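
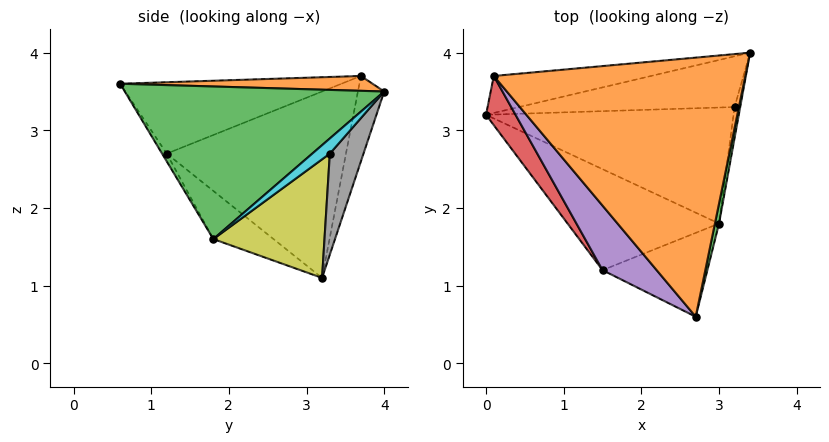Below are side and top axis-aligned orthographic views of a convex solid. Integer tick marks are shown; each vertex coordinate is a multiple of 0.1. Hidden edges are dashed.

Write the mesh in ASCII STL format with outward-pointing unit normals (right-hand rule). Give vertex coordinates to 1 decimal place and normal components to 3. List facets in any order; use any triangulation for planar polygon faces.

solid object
 facet normal -0.100 0.978 -0.184
  outer loop
   vertex 0.1 3.7 3.7
   vertex 3.4 4.0 3.5
   vertex 0.0 3.2 1.1
  endloop
 endfacet
 facet normal 0.059 0.017 0.998
  outer loop
   vertex 0.1 3.7 3.7
   vertex 2.7 0.6 3.6
   vertex 3.4 4.0 3.5
  endloop
 endfacet
 facet normal 0.979 -0.201 0.026
  outer loop
   vertex 3.0 1.8 1.6
   vertex 3.4 4.0 3.5
   vertex 2.7 0.6 3.6
  endloop
 endfacet
 facet normal -0.841 -0.524 0.133
  outer loop
   vertex 1.5 1.2 2.7
   vertex 0.1 3.7 3.7
   vertex 0.0 3.2 1.1
  endloop
 endfacet
 facet normal -0.657 -0.567 0.498
  outer loop
   vertex 1.5 1.2 2.7
   vertex 2.7 0.6 3.6
   vertex 0.1 3.7 3.7
  endloop
 endfacet
 facet normal -0.215 -0.703 -0.677
  outer loop
   vertex 1.5 1.2 2.7
   vertex 0.0 3.2 1.1
   vertex 3.0 1.8 1.6
  endloop
 endfacet
 facet normal -0.038 -0.854 -0.518
  outer loop
   vertex 1.5 1.2 2.7
   vertex 3.0 1.8 1.6
   vertex 2.7 0.6 3.6
  endloop
 endfacet
 facet normal 0.313 0.675 -0.669
  outer loop
   vertex 3.2 3.3 2.7
   vertex 0.0 3.2 1.1
   vertex 3.4 4.0 3.5
  endloop
 endfacet
 facet normal 0.370 0.517 -0.772
  outer loop
   vertex 3.2 3.3 2.7
   vertex 3.0 1.8 1.6
   vertex 0.0 3.2 1.1
  endloop
 endfacet
 facet normal 0.929 0.130 -0.346
  outer loop
   vertex 3.2 3.3 2.7
   vertex 3.4 4.0 3.5
   vertex 3.0 1.8 1.6
  endloop
 endfacet
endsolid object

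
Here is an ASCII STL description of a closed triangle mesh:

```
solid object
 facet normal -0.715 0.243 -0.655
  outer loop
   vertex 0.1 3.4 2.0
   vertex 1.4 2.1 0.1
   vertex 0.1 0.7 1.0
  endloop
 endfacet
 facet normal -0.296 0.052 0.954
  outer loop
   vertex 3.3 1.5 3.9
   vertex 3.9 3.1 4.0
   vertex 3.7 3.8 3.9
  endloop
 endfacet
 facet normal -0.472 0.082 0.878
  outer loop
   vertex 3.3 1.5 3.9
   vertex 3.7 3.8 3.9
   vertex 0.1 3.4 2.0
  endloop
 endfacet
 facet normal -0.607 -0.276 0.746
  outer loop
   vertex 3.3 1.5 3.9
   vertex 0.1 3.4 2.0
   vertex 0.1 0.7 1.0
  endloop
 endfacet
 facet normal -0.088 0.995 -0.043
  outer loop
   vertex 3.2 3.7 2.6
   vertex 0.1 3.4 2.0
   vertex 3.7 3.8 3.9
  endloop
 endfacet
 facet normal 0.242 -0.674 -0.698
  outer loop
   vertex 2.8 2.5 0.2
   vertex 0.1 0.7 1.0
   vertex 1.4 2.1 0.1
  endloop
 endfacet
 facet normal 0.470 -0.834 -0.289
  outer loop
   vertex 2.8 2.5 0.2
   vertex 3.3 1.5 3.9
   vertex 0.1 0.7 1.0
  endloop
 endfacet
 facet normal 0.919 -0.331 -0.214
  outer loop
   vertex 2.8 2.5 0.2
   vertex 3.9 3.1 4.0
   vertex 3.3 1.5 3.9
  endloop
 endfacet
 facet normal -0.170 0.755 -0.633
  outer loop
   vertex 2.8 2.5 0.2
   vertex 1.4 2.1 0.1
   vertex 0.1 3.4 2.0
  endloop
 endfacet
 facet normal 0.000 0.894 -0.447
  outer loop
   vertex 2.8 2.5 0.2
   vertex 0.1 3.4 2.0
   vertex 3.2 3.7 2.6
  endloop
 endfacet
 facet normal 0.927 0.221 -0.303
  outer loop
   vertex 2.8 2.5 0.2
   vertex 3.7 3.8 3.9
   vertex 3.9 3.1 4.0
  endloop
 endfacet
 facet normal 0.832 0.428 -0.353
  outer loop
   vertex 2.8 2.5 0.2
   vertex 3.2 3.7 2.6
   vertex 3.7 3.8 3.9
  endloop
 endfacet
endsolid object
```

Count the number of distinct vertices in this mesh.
8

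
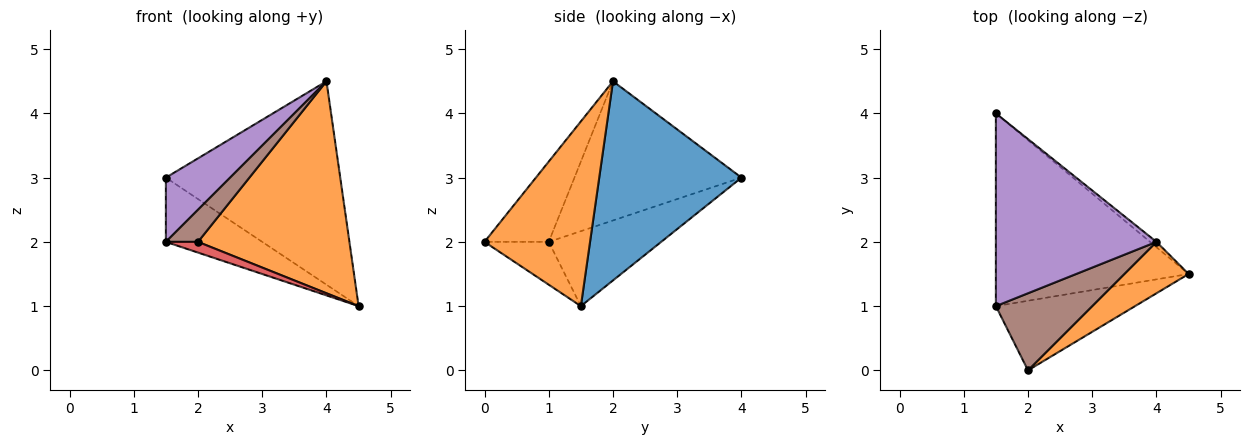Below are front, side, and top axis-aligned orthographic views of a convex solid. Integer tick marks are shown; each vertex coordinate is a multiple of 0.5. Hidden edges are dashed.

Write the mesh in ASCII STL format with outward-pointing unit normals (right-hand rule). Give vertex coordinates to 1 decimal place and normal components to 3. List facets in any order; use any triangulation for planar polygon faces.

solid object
 facet normal 0.632 0.775 -0.020
  outer loop
   vertex 4.0 2.0 4.5
   vertex 4.5 1.5 1.0
   vertex 1.5 4.0 3.0
  endloop
 endfacet
 facet normal 0.561 -0.805 0.195
  outer loop
   vertex 4.0 2.0 4.5
   vertex 2.0 0.0 2.0
   vertex 4.5 1.5 1.0
  endloop
 endfacet
 facet normal -0.346 0.297 -0.890
  outer loop
   vertex 1.5 1.0 2.0
   vertex 1.5 4.0 3.0
   vertex 4.5 1.5 1.0
  endloop
 endfacet
 facet normal -0.291 -0.145 -0.946
  outer loop
   vertex 1.5 1.0 2.0
   vertex 4.5 1.5 1.0
   vertex 2.0 0.0 2.0
  endloop
 endfacet
 facet normal -0.635 -0.244 0.733
  outer loop
   vertex 1.5 1.0 2.0
   vertex 4.0 2.0 4.5
   vertex 1.5 4.0 3.0
  endloop
 endfacet
 facet normal -0.610 -0.305 0.732
  outer loop
   vertex 1.5 1.0 2.0
   vertex 2.0 0.0 2.0
   vertex 4.0 2.0 4.5
  endloop
 endfacet
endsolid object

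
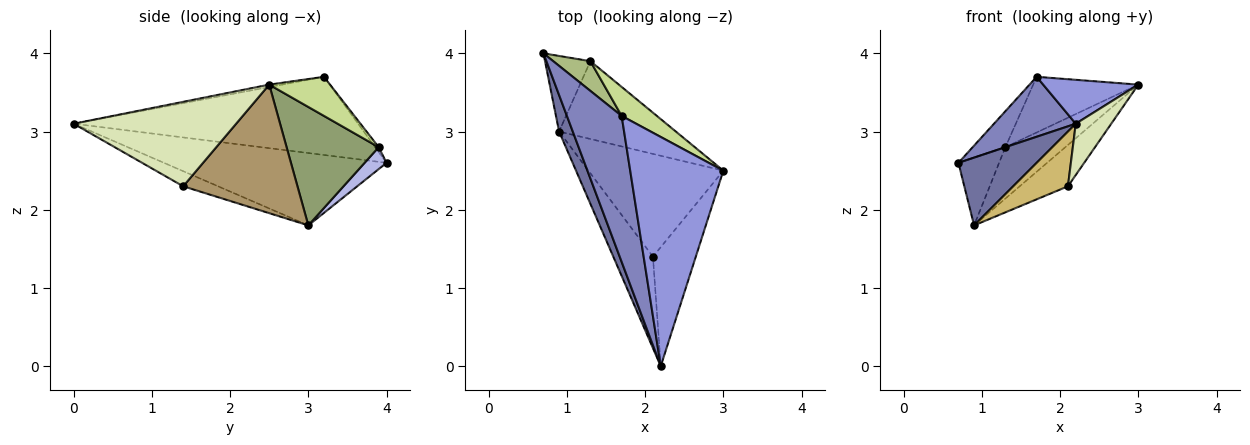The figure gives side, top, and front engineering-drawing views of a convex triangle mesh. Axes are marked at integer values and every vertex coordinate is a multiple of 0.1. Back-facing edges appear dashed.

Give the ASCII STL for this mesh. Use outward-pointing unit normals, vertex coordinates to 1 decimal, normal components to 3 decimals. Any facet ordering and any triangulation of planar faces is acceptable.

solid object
 facet normal -0.929 -0.326 0.176
  outer loop
   vertex 0.9 3.0 1.8
   vertex 2.2 0.0 3.1
   vertex 0.7 4.0 2.6
  endloop
 endfacet
 facet normal -0.797 -0.229 0.558
  outer loop
   vertex 1.7 3.2 3.7
   vertex 0.7 4.0 2.6
   vertex 2.2 0.0 3.1
  endloop
 endfacet
 facet normal -0.026 -0.188 0.982
  outer loop
   vertex 1.7 3.2 3.7
   vertex 2.2 0.0 3.1
   vertex 3.0 2.5 3.6
  endloop
 endfacet
 facet normal 0.338 0.628 -0.701
  outer loop
   vertex 1.3 3.9 2.8
   vertex 0.9 3.0 1.8
   vertex 0.7 4.0 2.6
  endloop
 endfacet
 facet normal 0.646 0.421 -0.637
  outer loop
   vertex 1.3 3.9 2.8
   vertex 3.0 2.5 3.6
   vertex 0.9 3.0 1.8
  endloop
 endfacet
 facet normal -0.084 0.768 0.635
  outer loop
   vertex 1.3 3.9 2.8
   vertex 0.7 4.0 2.6
   vertex 1.7 3.2 3.7
  endloop
 endfacet
 facet normal 0.457 0.789 0.411
  outer loop
   vertex 1.3 3.9 2.8
   vertex 1.7 3.2 3.7
   vertex 3.0 2.5 3.6
  endloop
 endfacet
 facet normal 0.875 -0.191 -0.444
  outer loop
   vertex 2.1 1.4 2.3
   vertex 3.0 2.5 3.6
   vertex 2.2 0.0 3.1
  endloop
 endfacet
 facet normal 0.662 0.280 -0.695
  outer loop
   vertex 2.1 1.4 2.3
   vertex 0.9 3.0 1.8
   vertex 3.0 2.5 3.6
  endloop
 endfacet
 facet normal -0.311 -0.488 -0.815
  outer loop
   vertex 2.1 1.4 2.3
   vertex 2.2 0.0 3.1
   vertex 0.9 3.0 1.8
  endloop
 endfacet
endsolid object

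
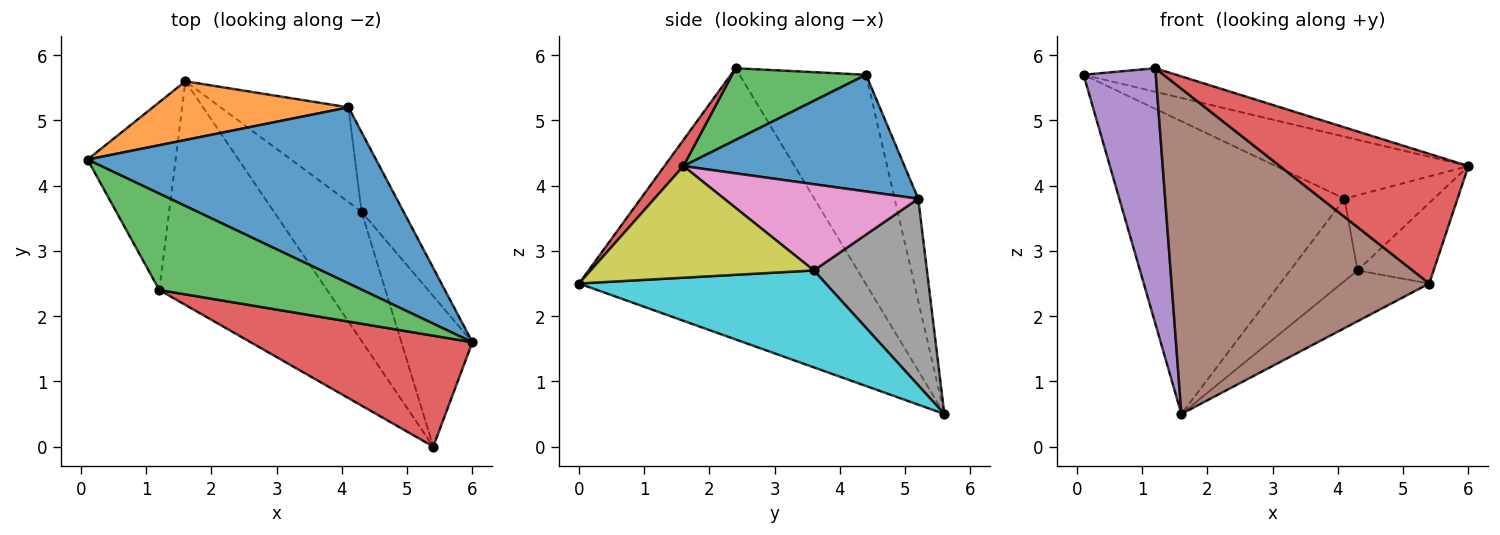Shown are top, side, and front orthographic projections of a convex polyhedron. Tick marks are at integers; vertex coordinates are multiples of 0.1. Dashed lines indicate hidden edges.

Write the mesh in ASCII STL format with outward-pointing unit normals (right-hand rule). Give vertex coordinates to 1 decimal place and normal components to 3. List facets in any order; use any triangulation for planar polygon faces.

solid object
 facet normal 0.356 0.311 0.881
  outer loop
   vertex 4.1 5.2 3.8
   vertex 0.1 4.4 5.7
   vertex 6.0 1.6 4.3
  endloop
 endfacet
 facet normal -0.102 0.975 0.196
  outer loop
   vertex 4.1 5.2 3.8
   vertex 1.6 5.6 0.5
   vertex 0.1 4.4 5.7
  endloop
 endfacet
 facet normal 0.325 0.224 0.919
  outer loop
   vertex 1.2 2.4 5.8
   vertex 6.0 1.6 4.3
   vertex 0.1 4.4 5.7
  endloop
 endfacet
 facet normal 0.076 -0.758 0.648
  outer loop
   vertex 1.2 2.4 5.8
   vertex 5.4 0.0 2.5
   vertex 6.0 1.6 4.3
  endloop
 endfacet
 facet normal -0.816 -0.466 -0.343
  outer loop
   vertex 1.2 2.4 5.8
   vertex 0.1 4.4 5.7
   vertex 1.6 5.6 0.5
  endloop
 endfacet
 facet normal -0.675 -0.608 -0.418
  outer loop
   vertex 1.2 2.4 5.8
   vertex 1.6 5.6 0.5
   vertex 5.4 0.0 2.5
  endloop
 endfacet
 facet normal 0.831 0.382 -0.405
  outer loop
   vertex 4.3 3.6 2.7
   vertex 4.1 5.2 3.8
   vertex 6.0 1.6 4.3
  endloop
 endfacet
 facet normal 0.740 0.441 -0.507
  outer loop
   vertex 4.3 3.6 2.7
   vertex 1.6 5.6 0.5
   vertex 4.1 5.2 3.8
  endloop
 endfacet
 facet normal 0.811 0.276 -0.516
  outer loop
   vertex 4.3 3.6 2.7
   vertex 6.0 1.6 4.3
   vertex 5.4 0.0 2.5
  endloop
 endfacet
 facet normal 0.717 0.255 -0.648
  outer loop
   vertex 4.3 3.6 2.7
   vertex 5.4 0.0 2.5
   vertex 1.6 5.6 0.5
  endloop
 endfacet
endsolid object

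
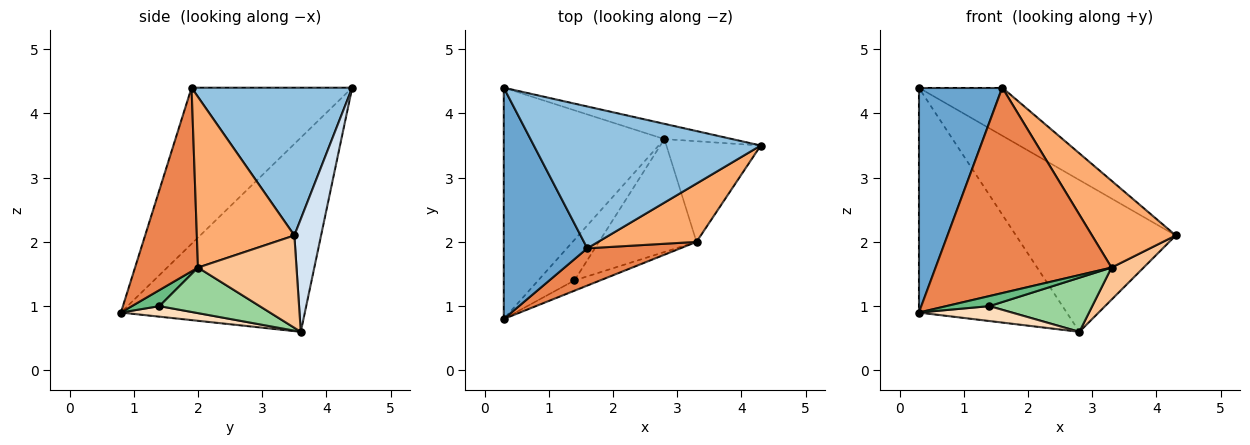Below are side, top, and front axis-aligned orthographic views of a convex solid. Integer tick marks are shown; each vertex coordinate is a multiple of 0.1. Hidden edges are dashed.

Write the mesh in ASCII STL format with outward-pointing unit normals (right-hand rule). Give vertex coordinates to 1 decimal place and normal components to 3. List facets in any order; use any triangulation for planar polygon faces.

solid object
 facet normal -0.802 -0.417 0.429
  outer loop
   vertex 1.6 1.9 4.4
   vertex 0.3 4.4 4.4
   vertex 0.3 0.8 0.9
  endloop
 endfacet
 facet normal 0.525 0.273 0.806
  outer loop
   vertex 1.6 1.9 4.4
   vertex 4.3 3.5 2.1
   vertex 0.3 4.4 4.4
  endloop
 endfacet
 facet normal -0.655 0.527 -0.542
  outer loop
   vertex 2.8 3.6 0.6
   vertex 0.3 0.8 0.9
   vertex 0.3 4.4 4.4
  endloop
 endfacet
 facet normal 0.164 0.981 -0.099
  outer loop
   vertex 2.8 3.6 0.6
   vertex 0.3 4.4 4.4
   vertex 4.3 3.5 2.1
  endloop
 endfacet
 facet normal 0.332 -0.928 0.168
  outer loop
   vertex 3.3 2.0 1.6
   vertex 1.6 1.9 4.4
   vertex 0.3 0.8 0.9
  endloop
 endfacet
 facet normal 0.695 -0.597 0.401
  outer loop
   vertex 3.3 2.0 1.6
   vertex 4.3 3.5 2.1
   vertex 1.6 1.9 4.4
  endloop
 endfacet
 facet normal 0.682 -0.222 -0.697
  outer loop
   vertex 3.3 2.0 1.6
   vertex 2.8 3.6 0.6
   vertex 4.3 3.5 2.1
  endloop
 endfacet
 facet normal 0.264 -0.332 -0.906
  outer loop
   vertex 1.4 1.4 1.0
   vertex 0.3 0.8 0.9
   vertex 2.8 3.6 0.6
  endloop
 endfacet
 facet normal 0.408 -0.639 -0.652
  outer loop
   vertex 1.4 1.4 1.0
   vertex 3.3 2.0 1.6
   vertex 0.3 0.8 0.9
  endloop
 endfacet
 facet normal 0.388 -0.398 -0.831
  outer loop
   vertex 1.4 1.4 1.0
   vertex 2.8 3.6 0.6
   vertex 3.3 2.0 1.6
  endloop
 endfacet
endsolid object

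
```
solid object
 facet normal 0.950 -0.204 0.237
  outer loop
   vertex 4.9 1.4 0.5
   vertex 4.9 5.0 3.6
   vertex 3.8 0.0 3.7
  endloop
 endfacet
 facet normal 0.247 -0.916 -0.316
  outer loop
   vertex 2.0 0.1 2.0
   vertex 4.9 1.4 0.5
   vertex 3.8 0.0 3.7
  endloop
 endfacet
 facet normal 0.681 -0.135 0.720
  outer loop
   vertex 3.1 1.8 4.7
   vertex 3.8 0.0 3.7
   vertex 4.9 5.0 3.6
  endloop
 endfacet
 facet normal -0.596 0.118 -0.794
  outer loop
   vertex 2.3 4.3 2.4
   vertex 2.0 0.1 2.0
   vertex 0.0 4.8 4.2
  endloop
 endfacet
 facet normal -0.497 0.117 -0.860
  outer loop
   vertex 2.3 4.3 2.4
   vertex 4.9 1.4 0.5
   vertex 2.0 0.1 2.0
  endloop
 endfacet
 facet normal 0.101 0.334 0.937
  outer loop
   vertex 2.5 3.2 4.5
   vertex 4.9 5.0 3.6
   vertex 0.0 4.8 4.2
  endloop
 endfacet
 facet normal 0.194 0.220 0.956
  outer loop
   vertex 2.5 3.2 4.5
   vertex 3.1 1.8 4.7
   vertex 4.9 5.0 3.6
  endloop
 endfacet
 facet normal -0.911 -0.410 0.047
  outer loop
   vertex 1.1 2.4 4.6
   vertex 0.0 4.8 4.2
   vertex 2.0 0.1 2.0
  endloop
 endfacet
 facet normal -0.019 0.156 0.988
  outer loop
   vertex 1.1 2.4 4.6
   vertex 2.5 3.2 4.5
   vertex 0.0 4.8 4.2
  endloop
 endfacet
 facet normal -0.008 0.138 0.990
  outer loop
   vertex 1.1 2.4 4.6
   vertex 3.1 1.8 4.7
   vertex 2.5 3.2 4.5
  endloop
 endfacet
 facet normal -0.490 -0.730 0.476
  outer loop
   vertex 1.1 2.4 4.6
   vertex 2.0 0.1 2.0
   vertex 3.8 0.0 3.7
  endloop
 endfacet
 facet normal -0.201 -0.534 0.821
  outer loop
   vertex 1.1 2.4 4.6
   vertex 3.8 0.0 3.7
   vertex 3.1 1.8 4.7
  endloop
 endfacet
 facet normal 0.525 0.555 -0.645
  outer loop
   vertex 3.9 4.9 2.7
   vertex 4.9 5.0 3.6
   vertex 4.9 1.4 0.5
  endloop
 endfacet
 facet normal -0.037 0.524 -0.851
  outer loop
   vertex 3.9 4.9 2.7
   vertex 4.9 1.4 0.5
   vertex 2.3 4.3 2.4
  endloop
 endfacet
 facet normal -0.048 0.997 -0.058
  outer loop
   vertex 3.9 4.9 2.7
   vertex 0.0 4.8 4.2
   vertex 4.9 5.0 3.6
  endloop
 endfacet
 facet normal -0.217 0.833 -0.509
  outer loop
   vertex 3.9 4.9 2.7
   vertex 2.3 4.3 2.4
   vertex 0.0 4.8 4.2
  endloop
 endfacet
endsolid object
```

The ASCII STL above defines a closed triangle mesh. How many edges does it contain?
24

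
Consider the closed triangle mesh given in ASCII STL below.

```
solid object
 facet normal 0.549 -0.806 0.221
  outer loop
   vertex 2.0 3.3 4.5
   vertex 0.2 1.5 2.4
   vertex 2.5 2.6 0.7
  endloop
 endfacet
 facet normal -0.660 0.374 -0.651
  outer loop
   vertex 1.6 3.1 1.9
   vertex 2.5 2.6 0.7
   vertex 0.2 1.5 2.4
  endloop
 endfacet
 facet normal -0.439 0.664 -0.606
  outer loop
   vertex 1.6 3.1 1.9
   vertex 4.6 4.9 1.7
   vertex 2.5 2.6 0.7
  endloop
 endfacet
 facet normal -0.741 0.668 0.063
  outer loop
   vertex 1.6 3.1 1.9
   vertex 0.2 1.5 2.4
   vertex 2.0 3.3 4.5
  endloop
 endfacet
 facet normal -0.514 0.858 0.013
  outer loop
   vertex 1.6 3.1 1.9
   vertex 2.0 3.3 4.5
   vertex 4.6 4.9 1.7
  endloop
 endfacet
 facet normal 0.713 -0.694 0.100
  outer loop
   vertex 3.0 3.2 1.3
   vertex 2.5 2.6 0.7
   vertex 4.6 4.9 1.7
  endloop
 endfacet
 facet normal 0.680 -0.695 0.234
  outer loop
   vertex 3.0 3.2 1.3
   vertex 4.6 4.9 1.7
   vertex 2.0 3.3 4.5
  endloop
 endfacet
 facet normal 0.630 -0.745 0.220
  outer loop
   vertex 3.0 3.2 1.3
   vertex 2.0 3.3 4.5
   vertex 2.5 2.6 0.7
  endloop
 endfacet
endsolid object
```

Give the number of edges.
12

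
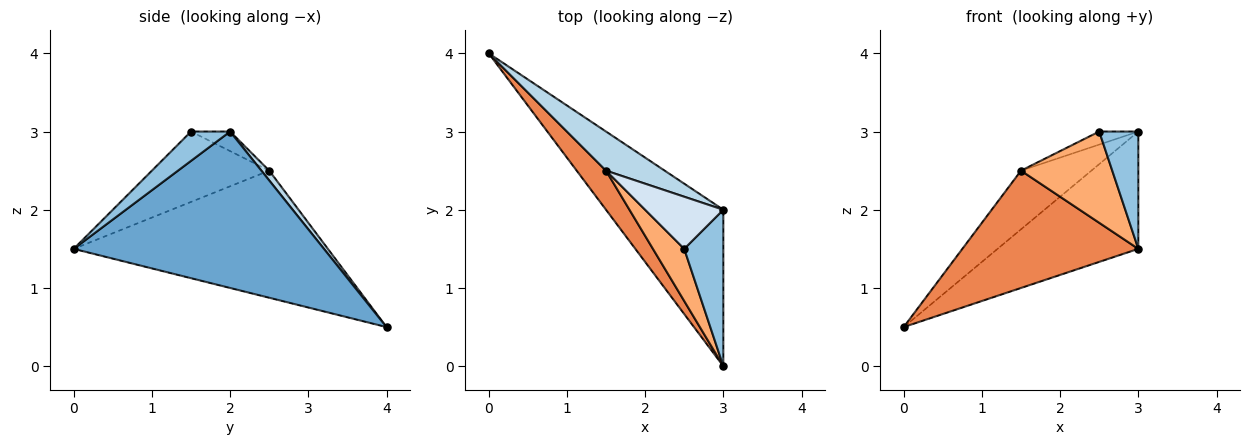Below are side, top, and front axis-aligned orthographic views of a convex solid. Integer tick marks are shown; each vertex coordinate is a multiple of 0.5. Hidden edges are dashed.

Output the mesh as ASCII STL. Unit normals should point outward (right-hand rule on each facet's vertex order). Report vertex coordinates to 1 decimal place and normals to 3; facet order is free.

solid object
 facet normal 0.730 0.410 -0.547
  outer loop
   vertex 3.0 0.0 1.5
   vertex 0.0 4.0 0.5
   vertex 3.0 2.0 3.0
  endloop
 endfacet
 facet normal 0.514 -0.514 0.686
  outer loop
   vertex 2.5 1.5 3.0
   vertex 3.0 0.0 1.5
   vertex 3.0 2.0 3.0
  endloop
 endfacet
 facet normal 0.092 0.829 0.552
  outer loop
   vertex 1.5 2.5 2.5
   vertex 3.0 2.0 3.0
   vertex 0.0 4.0 0.5
  endloop
 endfacet
 facet normal -0.236 0.236 0.943
  outer loop
   vertex 1.5 2.5 2.5
   vertex 2.5 1.5 3.0
   vertex 3.0 2.0 3.0
  endloop
 endfacet
 facet normal -0.808 -0.559 0.186
  outer loop
   vertex 1.5 2.5 2.5
   vertex 0.0 4.0 0.5
   vertex 3.0 0.0 1.5
  endloop
 endfacet
 facet normal -0.745 -0.579 0.331
  outer loop
   vertex 1.5 2.5 2.5
   vertex 3.0 0.0 1.5
   vertex 2.5 1.5 3.0
  endloop
 endfacet
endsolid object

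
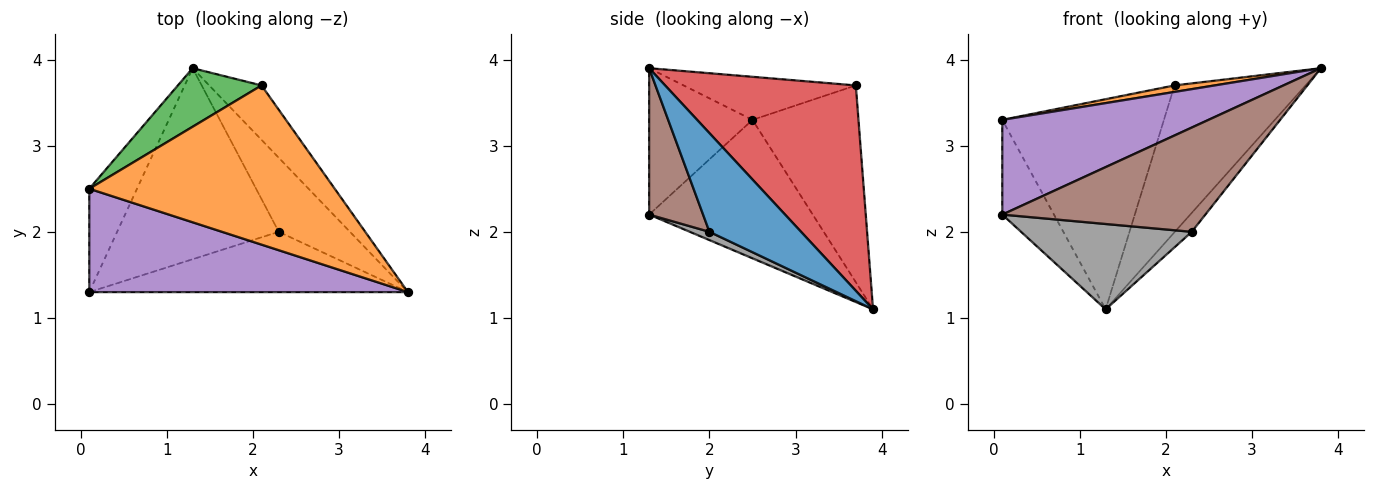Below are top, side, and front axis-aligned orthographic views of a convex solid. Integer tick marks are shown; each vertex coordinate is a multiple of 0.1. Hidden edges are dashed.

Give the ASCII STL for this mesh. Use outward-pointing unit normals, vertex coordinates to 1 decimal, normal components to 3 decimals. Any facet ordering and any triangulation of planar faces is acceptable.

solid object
 facet normal 0.802 0.148 -0.579
  outer loop
   vertex 2.3 2.0 2.0
   vertex 1.3 3.9 1.1
   vertex 3.8 1.3 3.9
  endloop
 endfacet
 facet normal -0.173 -0.040 0.984
  outer loop
   vertex 2.1 3.7 3.7
   vertex 0.1 2.5 3.3
   vertex 3.8 1.3 3.9
  endloop
 endfacet
 facet normal -0.534 0.814 0.227
  outer loop
   vertex 2.1 3.7 3.7
   vertex 1.3 3.9 1.1
   vertex 0.1 2.5 3.3
  endloop
 endfacet
 facet normal 0.807 0.554 -0.206
  outer loop
   vertex 2.1 3.7 3.7
   vertex 3.8 1.3 3.9
   vertex 1.3 3.9 1.1
  endloop
 endfacet
 facet normal -0.321 -0.640 0.698
  outer loop
   vertex 0.1 1.3 2.2
   vertex 3.8 1.3 3.9
   vertex 0.1 2.5 3.3
  endloop
 endfacet
 facet normal 0.224 -0.844 -0.488
  outer loop
   vertex 0.1 1.3 2.2
   vertex 2.3 2.0 2.0
   vertex 3.8 1.3 3.9
  endloop
 endfacet
 facet normal -0.906 0.286 -0.312
  outer loop
   vertex 0.1 1.3 2.2
   vertex 0.1 2.5 3.3
   vertex 1.3 3.9 1.1
  endloop
 endfacet
 facet normal 0.047 -0.407 -0.912
  outer loop
   vertex 0.1 1.3 2.2
   vertex 1.3 3.9 1.1
   vertex 2.3 2.0 2.0
  endloop
 endfacet
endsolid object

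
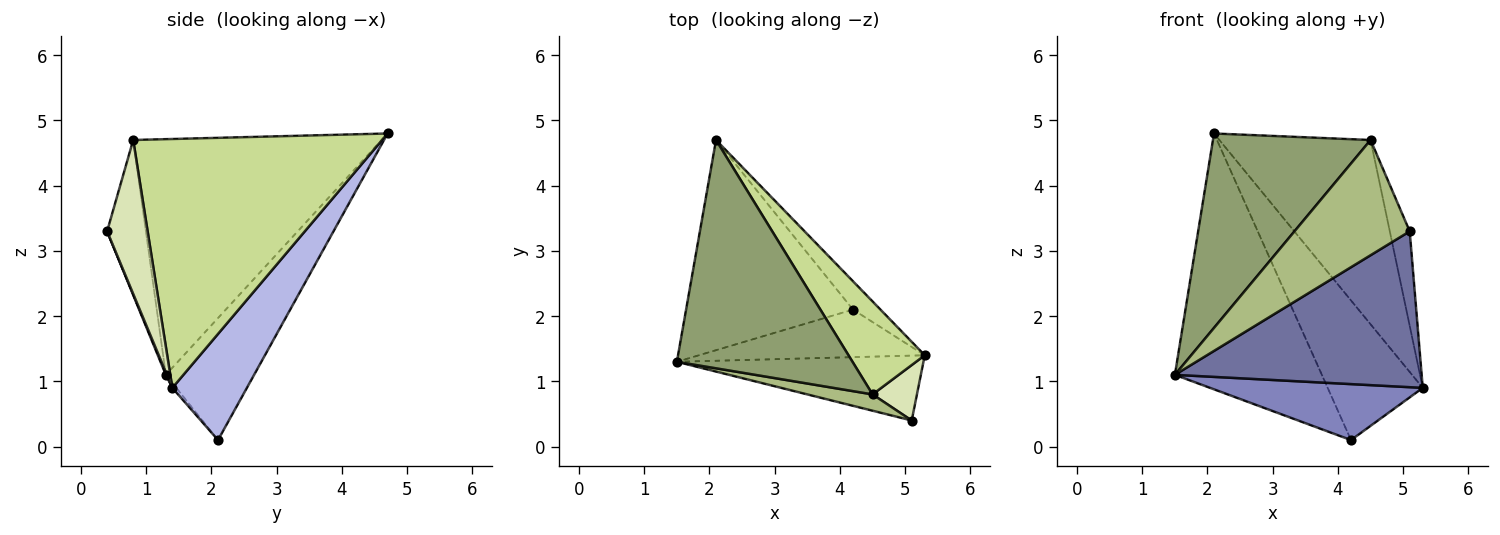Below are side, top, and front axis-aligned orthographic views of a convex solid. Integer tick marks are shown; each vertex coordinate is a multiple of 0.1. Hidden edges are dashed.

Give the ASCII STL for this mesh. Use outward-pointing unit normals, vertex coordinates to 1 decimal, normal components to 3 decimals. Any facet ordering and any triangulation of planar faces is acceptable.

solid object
 facet normal 0.004 -0.923 -0.384
  outer loop
   vertex 5.1 0.4 3.3
   vertex 1.5 1.3 1.1
   vertex 5.3 1.4 0.9
  endloop
 endfacet
 facet normal -0.014 -0.762 -0.647
  outer loop
   vertex 4.2 2.1 0.1
   vertex 5.3 1.4 0.9
   vertex 1.5 1.3 1.1
  endloop
 endfacet
 facet normal -0.421 0.701 -0.576
  outer loop
   vertex 4.2 2.1 0.1
   vertex 1.5 1.3 1.1
   vertex 2.1 4.7 4.8
  endloop
 endfacet
 facet normal 0.609 0.777 -0.158
  outer loop
   vertex 4.2 2.1 0.1
   vertex 2.1 4.7 4.8
   vertex 5.3 1.4 0.9
  endloop
 endfacet
 facet normal -0.715 -0.453 0.533
  outer loop
   vertex 4.5 0.8 4.7
   vertex 2.1 4.7 4.8
   vertex 1.5 1.3 1.1
  endloop
 endfacet
 facet normal -0.316 -0.939 0.133
  outer loop
   vertex 4.5 0.8 4.7
   vertex 1.5 1.3 1.1
   vertex 5.1 0.4 3.3
  endloop
 endfacet
 facet normal 0.827 0.502 0.253
  outer loop
   vertex 4.5 0.8 4.7
   vertex 5.3 1.4 0.9
   vertex 2.1 4.7 4.8
  endloop
 endfacet
 facet normal 0.869 0.427 0.250
  outer loop
   vertex 4.5 0.8 4.7
   vertex 5.1 0.4 3.3
   vertex 5.3 1.4 0.9
  endloop
 endfacet
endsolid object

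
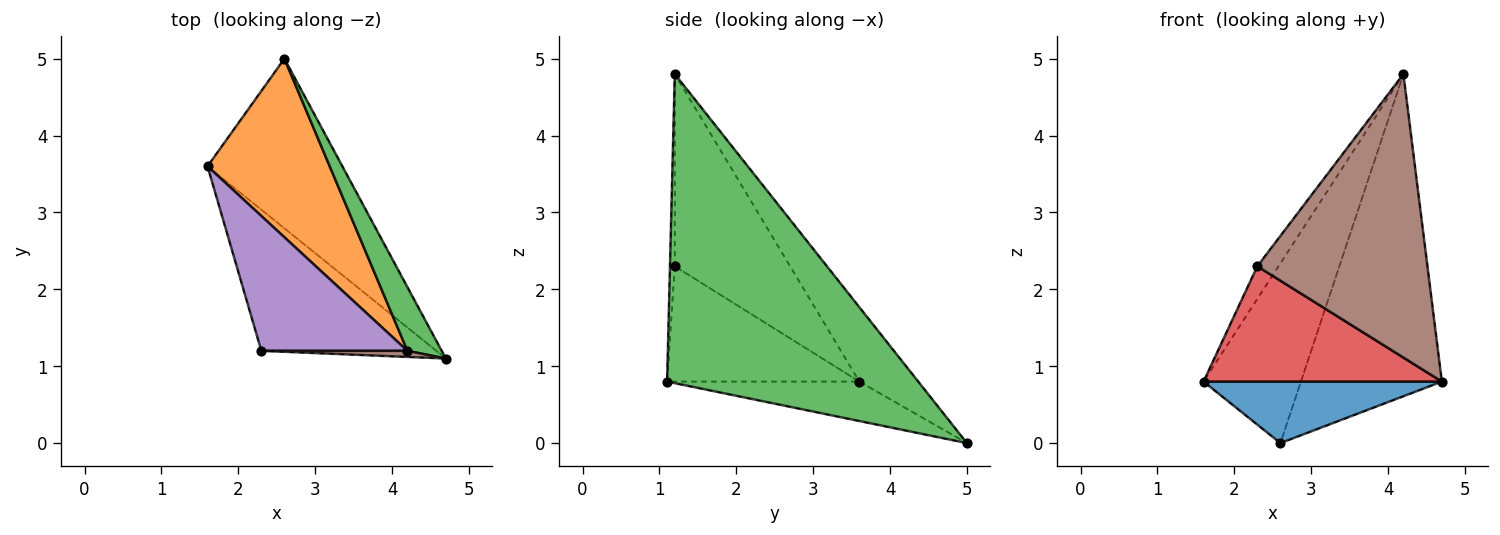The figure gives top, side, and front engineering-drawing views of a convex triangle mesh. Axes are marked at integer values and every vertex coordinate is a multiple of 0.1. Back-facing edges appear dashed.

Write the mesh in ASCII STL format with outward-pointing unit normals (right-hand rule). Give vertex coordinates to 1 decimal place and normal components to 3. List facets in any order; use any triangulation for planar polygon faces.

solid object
 facet normal -0.265 -0.329 -0.906
  outer loop
   vertex 2.6 5.0 0.0
   vertex 4.7 1.1 0.8
   vertex 1.6 3.6 0.8
  endloop
 endfacet
 facet normal -0.395 0.652 0.648
  outer loop
   vertex 4.2 1.2 4.8
   vertex 2.6 5.0 0.0
   vertex 1.6 3.6 0.8
  endloop
 endfacet
 facet normal 0.868 0.487 0.096
  outer loop
   vertex 4.2 1.2 4.8
   vertex 4.7 1.1 0.8
   vertex 2.6 5.0 0.0
  endloop
 endfacet
 facet normal -0.455 -0.564 -0.690
  outer loop
   vertex 2.3 1.2 2.3
   vertex 1.6 3.6 0.8
   vertex 4.7 1.1 0.8
  endloop
 endfacet
 facet normal -0.788 0.144 0.599
  outer loop
   vertex 2.3 1.2 2.3
   vertex 4.2 1.2 4.8
   vertex 1.6 3.6 0.8
  endloop
 endfacet
 facet normal -0.028 -0.999 0.021
  outer loop
   vertex 2.3 1.2 2.3
   vertex 4.7 1.1 0.8
   vertex 4.2 1.2 4.8
  endloop
 endfacet
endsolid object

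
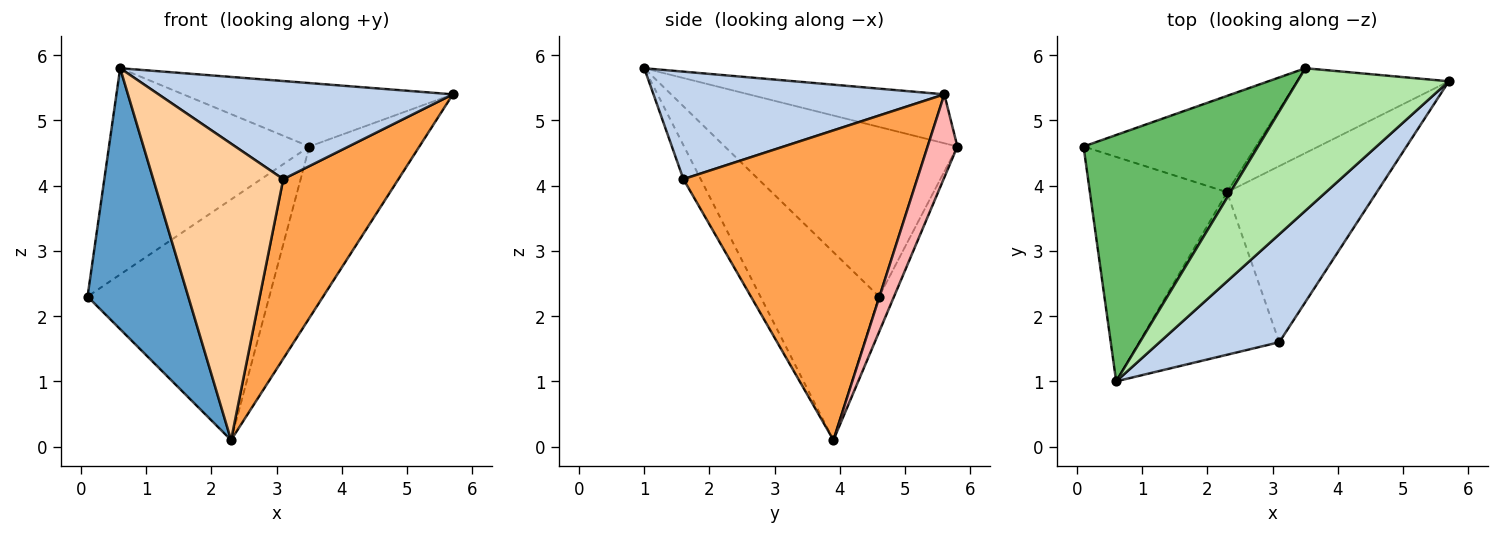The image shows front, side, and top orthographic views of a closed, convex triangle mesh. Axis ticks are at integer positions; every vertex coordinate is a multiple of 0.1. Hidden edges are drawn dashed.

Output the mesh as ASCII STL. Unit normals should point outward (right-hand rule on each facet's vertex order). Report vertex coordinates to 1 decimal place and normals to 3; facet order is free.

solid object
 facet normal -0.666 -0.565 -0.486
  outer loop
   vertex 2.3 3.9 0.1
   vertex 0.6 1.0 5.8
   vertex 0.1 4.6 2.3
  endloop
 endfacet
 facet normal 0.554 -0.560 0.616
  outer loop
   vertex 3.1 1.6 4.1
   vertex 5.7 5.6 5.4
   vertex 0.6 1.0 5.8
  endloop
 endfacet
 facet normal 0.823 -0.406 -0.398
  outer loop
   vertex 3.1 1.6 4.1
   vertex 2.3 3.9 0.1
   vertex 5.7 5.6 5.4
  endloop
 endfacet
 facet normal -0.116 -0.871 -0.478
  outer loop
   vertex 3.1 1.6 4.1
   vertex 0.6 1.0 5.8
   vertex 2.3 3.9 0.1
  endloop
 endfacet
 facet normal -0.598 0.515 0.615
  outer loop
   vertex 3.5 5.8 4.6
   vertex 0.1 4.6 2.3
   vertex 0.6 1.0 5.8
  endloop
 endfacet
 facet normal -0.283 0.390 0.876
  outer loop
   vertex 3.5 5.8 4.6
   vertex 0.6 1.0 5.8
   vertex 5.7 5.6 5.4
  endloop
 endfacet
 facet normal -0.076 0.926 -0.371
  outer loop
   vertex 3.5 5.8 4.6
   vertex 2.3 3.9 0.1
   vertex 0.1 4.6 2.3
  endloop
 endfacet
 facet normal 0.236 0.871 -0.431
  outer loop
   vertex 3.5 5.8 4.6
   vertex 5.7 5.6 5.4
   vertex 2.3 3.9 0.1
  endloop
 endfacet
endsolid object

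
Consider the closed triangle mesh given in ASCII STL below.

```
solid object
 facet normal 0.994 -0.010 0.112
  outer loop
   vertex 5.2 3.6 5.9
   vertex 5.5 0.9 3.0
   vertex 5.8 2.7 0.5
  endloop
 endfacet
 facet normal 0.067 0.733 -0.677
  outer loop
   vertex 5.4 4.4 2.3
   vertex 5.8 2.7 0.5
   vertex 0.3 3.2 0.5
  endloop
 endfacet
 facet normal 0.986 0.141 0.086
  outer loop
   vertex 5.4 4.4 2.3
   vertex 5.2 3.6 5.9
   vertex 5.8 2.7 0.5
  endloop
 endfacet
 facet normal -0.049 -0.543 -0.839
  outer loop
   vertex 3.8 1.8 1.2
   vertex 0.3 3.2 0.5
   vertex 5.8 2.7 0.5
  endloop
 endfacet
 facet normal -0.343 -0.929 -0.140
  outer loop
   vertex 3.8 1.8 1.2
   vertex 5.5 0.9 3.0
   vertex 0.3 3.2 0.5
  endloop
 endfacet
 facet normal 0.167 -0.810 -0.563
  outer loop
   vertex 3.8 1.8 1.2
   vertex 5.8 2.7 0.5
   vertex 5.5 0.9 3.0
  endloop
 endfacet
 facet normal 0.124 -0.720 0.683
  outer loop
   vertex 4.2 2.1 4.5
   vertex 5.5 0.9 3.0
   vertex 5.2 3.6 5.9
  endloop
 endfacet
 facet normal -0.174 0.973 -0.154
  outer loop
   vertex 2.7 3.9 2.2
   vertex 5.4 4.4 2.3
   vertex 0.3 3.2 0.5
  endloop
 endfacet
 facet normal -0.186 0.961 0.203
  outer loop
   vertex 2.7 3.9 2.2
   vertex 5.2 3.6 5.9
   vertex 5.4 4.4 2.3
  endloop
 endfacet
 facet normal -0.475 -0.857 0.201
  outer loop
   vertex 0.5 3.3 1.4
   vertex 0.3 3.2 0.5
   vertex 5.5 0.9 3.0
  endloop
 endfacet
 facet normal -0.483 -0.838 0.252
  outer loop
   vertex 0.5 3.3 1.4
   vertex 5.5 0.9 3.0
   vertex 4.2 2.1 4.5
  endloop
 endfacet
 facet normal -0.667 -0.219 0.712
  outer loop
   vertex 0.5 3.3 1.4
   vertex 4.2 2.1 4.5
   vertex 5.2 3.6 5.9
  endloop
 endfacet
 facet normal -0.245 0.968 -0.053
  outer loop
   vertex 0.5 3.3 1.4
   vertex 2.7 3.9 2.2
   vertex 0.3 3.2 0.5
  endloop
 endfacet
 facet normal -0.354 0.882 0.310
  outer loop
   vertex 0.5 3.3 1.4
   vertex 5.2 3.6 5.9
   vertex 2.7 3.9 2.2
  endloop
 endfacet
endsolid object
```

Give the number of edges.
21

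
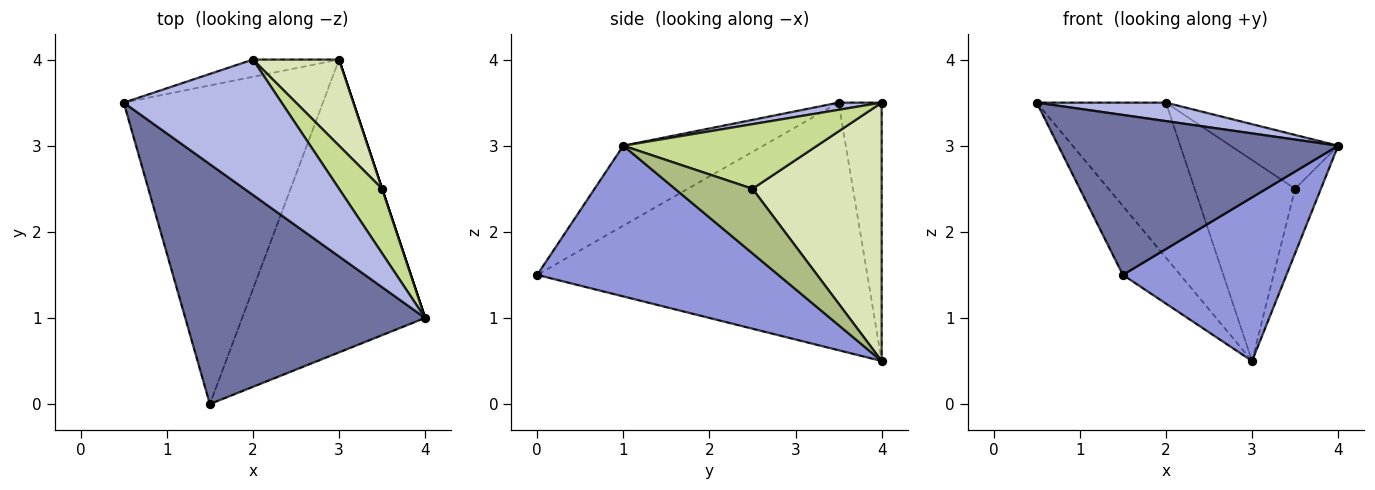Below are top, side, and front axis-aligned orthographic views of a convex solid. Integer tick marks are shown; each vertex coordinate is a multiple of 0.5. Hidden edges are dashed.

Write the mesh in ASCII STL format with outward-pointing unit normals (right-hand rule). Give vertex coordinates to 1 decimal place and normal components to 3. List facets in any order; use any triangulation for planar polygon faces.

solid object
 facet normal -0.267 -0.535 0.802
  outer loop
   vertex 1.5 0.0 1.5
   vertex 4.0 1.0 3.0
   vertex 0.5 3.5 3.5
  endloop
 endfacet
 facet normal -0.772 0.134 -0.621
  outer loop
   vertex 3.0 4.0 0.5
   vertex 1.5 0.0 1.5
   vertex 0.5 3.5 3.5
  endloop
 endfacet
 facet normal 0.584 -0.396 -0.709
  outer loop
   vertex 3.0 4.0 0.5
   vertex 4.0 1.0 3.0
   vertex 1.5 0.0 1.5
  endloop
 endfacet
 facet normal 0.045 -0.135 0.990
  outer loop
   vertex 2.0 4.0 3.5
   vertex 0.5 3.5 3.5
   vertex 4.0 1.0 3.0
  endloop
 endfacet
 facet normal -0.314 0.943 -0.105
  outer loop
   vertex 2.0 4.0 3.5
   vertex 3.0 4.0 0.5
   vertex 0.5 3.5 3.5
  endloop
 endfacet
 facet normal 0.949 0.316 0.000
  outer loop
   vertex 3.5 2.5 2.5
   vertex 4.0 1.0 3.0
   vertex 3.0 4.0 0.5
  endloop
 endfacet
 facet normal 0.755 0.420 0.504
  outer loop
   vertex 3.5 2.5 2.5
   vertex 2.0 4.0 3.5
   vertex 4.0 1.0 3.0
  endloop
 endfacet
 facet normal 0.763 0.594 0.254
  outer loop
   vertex 3.5 2.5 2.5
   vertex 3.0 4.0 0.5
   vertex 2.0 4.0 3.5
  endloop
 endfacet
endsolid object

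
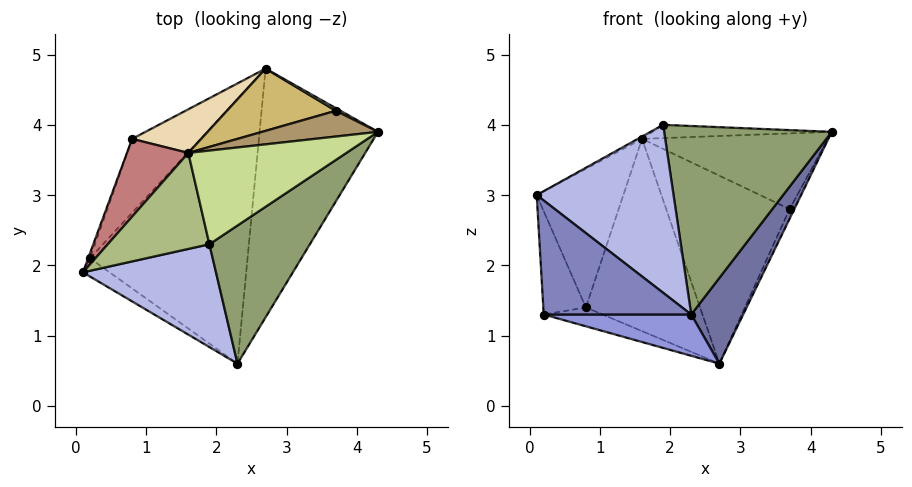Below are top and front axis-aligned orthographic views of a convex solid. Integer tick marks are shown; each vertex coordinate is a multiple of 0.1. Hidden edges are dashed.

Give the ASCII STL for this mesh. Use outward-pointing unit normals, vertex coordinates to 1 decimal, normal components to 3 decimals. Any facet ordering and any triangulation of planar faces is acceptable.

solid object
 facet normal 0.870 -0.161 -0.466
  outer loop
   vertex 2.7 4.8 0.6
   vertex 4.3 3.9 3.9
   vertex 2.3 0.6 1.3
  endloop
 endfacet
 facet normal -0.576 -0.807 -0.129
  outer loop
   vertex 0.2 2.1 1.3
   vertex 2.3 0.6 1.3
   vertex 0.1 1.9 3.0
  endloop
 endfacet
 facet normal -0.109 -0.153 -0.982
  outer loop
   vertex 0.2 2.1 1.3
   vertex 2.7 4.8 0.6
   vertex 2.3 0.6 1.3
  endloop
 endfacet
 facet normal -0.100 -0.849 0.519
  outer loop
   vertex 1.9 2.3 4.0
   vertex 0.1 1.9 3.0
   vertex 2.3 0.6 1.3
  endloop
 endfacet
 facet normal 0.490 -0.703 0.515
  outer loop
   vertex 1.9 2.3 4.0
   vertex 2.3 0.6 1.3
   vertex 4.3 3.9 3.9
  endloop
 endfacet
 facet normal -0.489 0.021 0.872
  outer loop
   vertex 1.6 3.6 3.8
   vertex 0.1 1.9 3.0
   vertex 1.9 2.3 4.0
  endloop
 endfacet
 facet normal -0.052 0.140 0.989
  outer loop
   vertex 1.6 3.6 3.8
   vertex 1.9 2.3 4.0
   vertex 4.3 3.9 3.9
  endloop
 endfacet
 facet normal 0.000 0.965 0.263
  outer loop
   vertex 3.7 4.2 2.8
   vertex 4.3 3.9 3.9
   vertex 2.7 4.8 0.6
  endloop
 endfacet
 facet normal -0.116 0.940 0.320
  outer loop
   vertex 3.7 4.2 2.8
   vertex 1.6 3.6 3.8
   vertex 4.3 3.9 3.9
  endloop
 endfacet
 facet normal -0.121 0.942 0.312
  outer loop
   vertex 3.7 4.2 2.8
   vertex 2.7 4.8 0.6
   vertex 1.6 3.6 3.8
  endloop
 endfacet
 facet normal -0.474 0.217 -0.853
  outer loop
   vertex 0.8 3.8 1.4
   vertex 2.7 4.8 0.6
   vertex 0.2 2.1 1.3
  endloop
 endfacet
 facet normal -0.387 0.899 0.204
  outer loop
   vertex 0.8 3.8 1.4
   vertex 1.6 3.6 3.8
   vertex 2.7 4.8 0.6
  endloop
 endfacet
 facet normal -0.943 0.334 -0.016
  outer loop
   vertex 0.8 3.8 1.4
   vertex 0.2 2.1 1.3
   vertex 0.1 1.9 3.0
  endloop
 endfacet
 facet normal -0.781 0.545 0.306
  outer loop
   vertex 0.8 3.8 1.4
   vertex 0.1 1.9 3.0
   vertex 1.6 3.6 3.8
  endloop
 endfacet
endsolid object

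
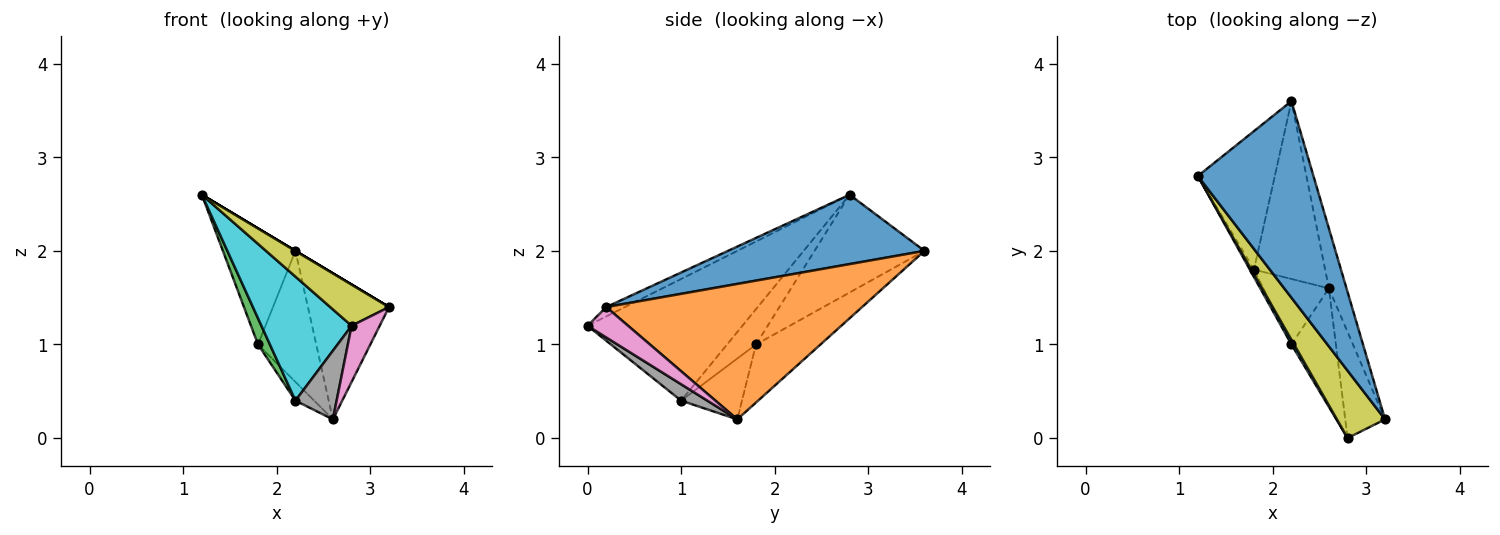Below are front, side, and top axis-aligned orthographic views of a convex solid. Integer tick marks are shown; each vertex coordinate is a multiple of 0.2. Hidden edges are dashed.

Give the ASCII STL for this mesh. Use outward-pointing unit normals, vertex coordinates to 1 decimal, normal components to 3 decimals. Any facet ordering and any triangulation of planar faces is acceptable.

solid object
 facet normal 0.514 0.000 0.857
  outer loop
   vertex 2.2 3.6 2.0
   vertex 1.2 2.8 2.6
   vertex 3.2 0.2 1.4
  endloop
 endfacet
 facet normal 0.946 0.300 -0.123
  outer loop
   vertex 2.6 1.6 0.2
   vertex 2.2 3.6 2.0
   vertex 3.2 0.2 1.4
  endloop
 endfacet
 facet normal -0.919 -0.379 -0.108
  outer loop
   vertex 1.8 1.8 1.0
   vertex 2.2 1.0 0.4
   vertex 1.2 2.8 2.6
  endloop
 endfacet
 facet normal -0.666 0.205 -0.717
  outer loop
   vertex 1.8 1.8 1.0
   vertex 2.6 1.6 0.2
   vertex 2.2 1.0 0.4
  endloop
 endfacet
 facet normal -0.698 0.460 -0.549
  outer loop
   vertex 1.8 1.8 1.0
   vertex 1.2 2.8 2.6
   vertex 2.2 3.6 2.0
  endloop
 endfacet
 facet normal -0.549 0.496 -0.673
  outer loop
   vertex 1.8 1.8 1.0
   vertex 2.2 3.6 2.0
   vertex 2.6 1.6 0.2
  endloop
 endfacet
 facet normal 0.560 -0.388 -0.732
  outer loop
   vertex 2.8 0.0 1.2
   vertex 2.6 1.6 0.2
   vertex 3.2 0.2 1.4
  endloop
 endfacet
 facet normal 0.304 -0.477 -0.825
  outer loop
   vertex 2.8 0.0 1.2
   vertex 2.2 1.0 0.4
   vertex 2.6 1.6 0.2
  endloop
 endfacet
 facet normal -0.164 -0.514 0.842
  outer loop
   vertex 2.8 0.0 1.2
   vertex 3.2 0.2 1.4
   vertex 1.2 2.8 2.6
  endloop
 endfacet
 facet normal -0.864 -0.503 0.019
  outer loop
   vertex 2.8 0.0 1.2
   vertex 1.2 2.8 2.6
   vertex 2.2 1.0 0.4
  endloop
 endfacet
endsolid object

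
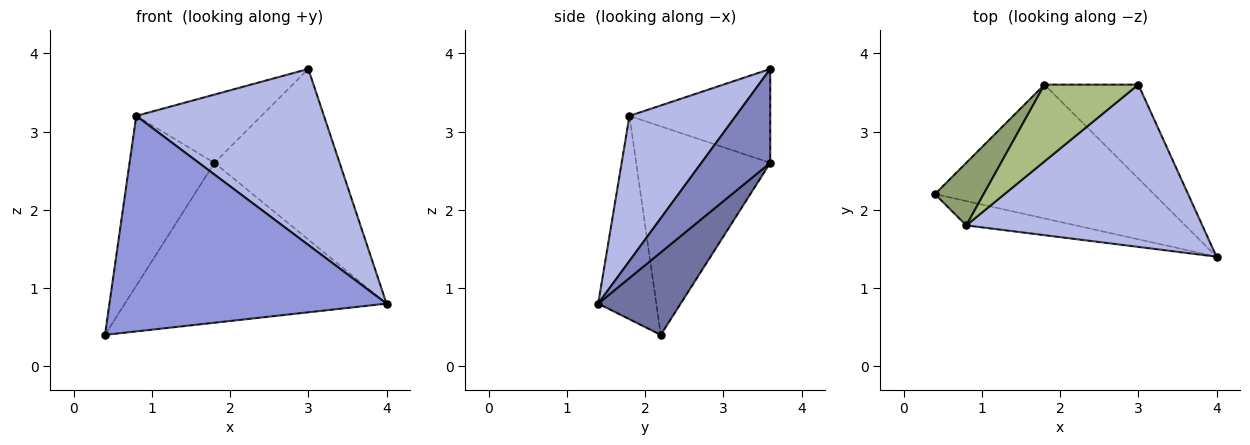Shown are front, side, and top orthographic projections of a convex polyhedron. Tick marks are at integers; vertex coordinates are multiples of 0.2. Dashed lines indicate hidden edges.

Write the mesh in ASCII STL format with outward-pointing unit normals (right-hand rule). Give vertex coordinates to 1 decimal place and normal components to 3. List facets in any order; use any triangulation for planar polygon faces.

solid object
 facet normal 0.235 0.745 -0.624
  outer loop
   vertex 1.8 3.6 2.6
   vertex 4.0 1.4 0.8
   vertex 0.4 2.2 0.4
  endloop
 endfacet
 facet normal 0.434 0.789 -0.434
  outer loop
   vertex 1.8 3.6 2.6
   vertex 3.0 3.6 3.8
   vertex 4.0 1.4 0.8
  endloop
 endfacet
 facet normal -0.204 -0.973 -0.110
  outer loop
   vertex 0.8 1.8 3.2
   vertex 0.4 2.2 0.4
   vertex 4.0 1.4 0.8
  endloop
 endfacet
 facet normal 0.385 -0.679 0.626
  outer loop
   vertex 0.8 1.8 3.2
   vertex 4.0 1.4 0.8
   vertex 3.0 3.6 3.8
  endloop
 endfacet
 facet normal -0.829 0.525 0.193
  outer loop
   vertex 0.8 1.8 3.2
   vertex 1.8 3.6 2.6
   vertex 0.4 2.2 0.4
  endloop
 endfacet
 facet normal -0.599 0.532 0.599
  outer loop
   vertex 0.8 1.8 3.2
   vertex 3.0 3.6 3.8
   vertex 1.8 3.6 2.6
  endloop
 endfacet
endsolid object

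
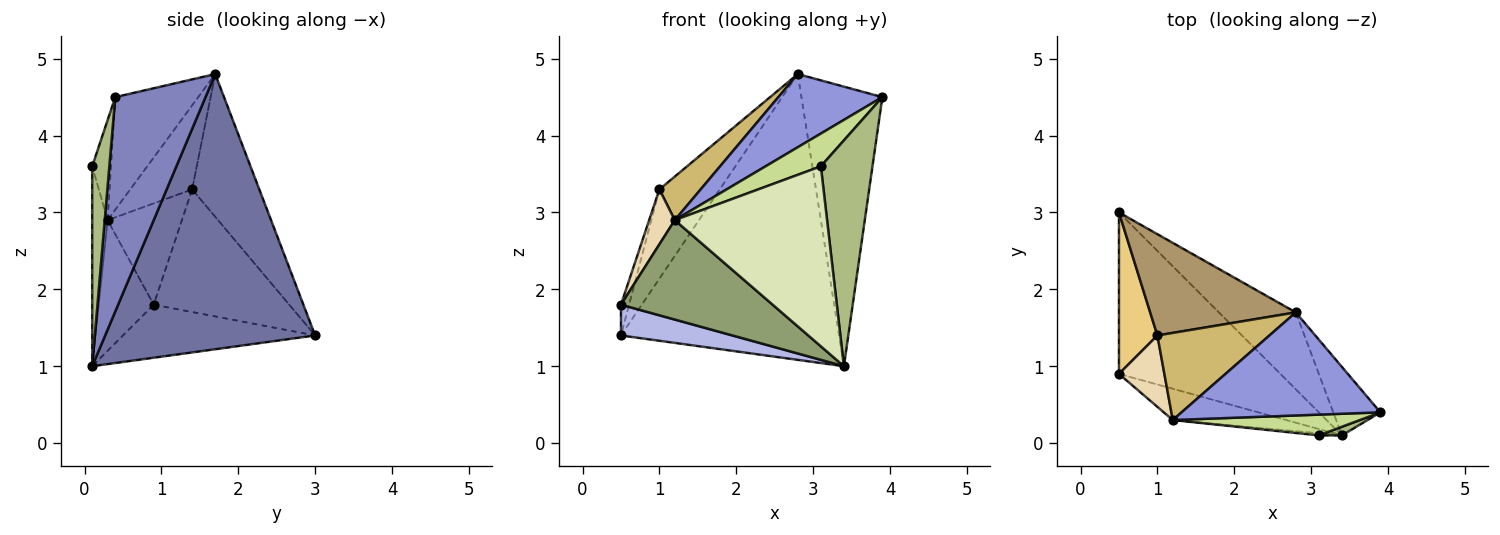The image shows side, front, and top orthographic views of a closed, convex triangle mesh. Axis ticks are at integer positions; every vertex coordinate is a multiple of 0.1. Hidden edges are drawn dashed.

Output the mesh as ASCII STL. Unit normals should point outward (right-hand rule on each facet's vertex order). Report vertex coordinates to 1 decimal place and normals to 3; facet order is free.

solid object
 facet normal 0.681 0.707 -0.190
  outer loop
   vertex 2.8 1.7 4.8
   vertex 3.4 0.1 1.0
   vertex 0.5 3.0 1.4
  endloop
 endfacet
 facet normal 0.735 0.659 -0.161
  outer loop
   vertex 2.8 1.7 4.8
   vertex 3.9 0.4 4.5
   vertex 3.4 0.1 1.0
  endloop
 endfacet
 facet normal -0.419 -0.526 0.740
  outer loop
   vertex 1.2 0.3 2.9
   vertex 3.9 0.4 4.5
   vertex 2.8 1.7 4.8
  endloop
 endfacet
 facet normal -0.307 -0.178 -0.935
  outer loop
   vertex 0.5 0.9 1.8
   vertex 0.5 3.0 1.4
   vertex 3.4 0.1 1.0
  endloop
 endfacet
 facet normal -0.327 -0.901 -0.284
  outer loop
   vertex 0.5 0.9 1.8
   vertex 3.4 0.1 1.0
   vertex 1.2 0.3 2.9
  endloop
 endfacet
 facet normal 0.315 -0.948 0.036
  outer loop
   vertex 3.1 0.1 3.6
   vertex 3.4 0.1 1.0
   vertex 3.9 0.4 4.5
  endloop
 endfacet
 facet normal -0.275 -0.812 0.515
  outer loop
   vertex 3.1 0.1 3.6
   vertex 3.9 0.4 4.5
   vertex 1.2 0.3 2.9
  endloop
 endfacet
 facet normal -0.100 -0.995 -0.012
  outer loop
   vertex 3.1 0.1 3.6
   vertex 1.2 0.3 2.9
   vertex 3.4 0.1 1.0
  endloop
 endfacet
 facet normal -0.592 0.533 0.604
  outer loop
   vertex 1.0 1.4 3.3
   vertex 2.8 1.7 4.8
   vertex 0.5 3.0 1.4
  endloop
 endfacet
 facet normal -0.557 -0.371 0.743
  outer loop
   vertex 1.0 1.4 3.3
   vertex 1.2 0.3 2.9
   vertex 2.8 1.7 4.8
  endloop
 endfacet
 facet normal -0.953 0.057 0.299
  outer loop
   vertex 1.0 1.4 3.3
   vertex 0.5 3.0 1.4
   vertex 0.5 0.9 1.8
  endloop
 endfacet
 facet normal -0.870 -0.300 0.390
  outer loop
   vertex 1.0 1.4 3.3
   vertex 0.5 0.9 1.8
   vertex 1.2 0.3 2.9
  endloop
 endfacet
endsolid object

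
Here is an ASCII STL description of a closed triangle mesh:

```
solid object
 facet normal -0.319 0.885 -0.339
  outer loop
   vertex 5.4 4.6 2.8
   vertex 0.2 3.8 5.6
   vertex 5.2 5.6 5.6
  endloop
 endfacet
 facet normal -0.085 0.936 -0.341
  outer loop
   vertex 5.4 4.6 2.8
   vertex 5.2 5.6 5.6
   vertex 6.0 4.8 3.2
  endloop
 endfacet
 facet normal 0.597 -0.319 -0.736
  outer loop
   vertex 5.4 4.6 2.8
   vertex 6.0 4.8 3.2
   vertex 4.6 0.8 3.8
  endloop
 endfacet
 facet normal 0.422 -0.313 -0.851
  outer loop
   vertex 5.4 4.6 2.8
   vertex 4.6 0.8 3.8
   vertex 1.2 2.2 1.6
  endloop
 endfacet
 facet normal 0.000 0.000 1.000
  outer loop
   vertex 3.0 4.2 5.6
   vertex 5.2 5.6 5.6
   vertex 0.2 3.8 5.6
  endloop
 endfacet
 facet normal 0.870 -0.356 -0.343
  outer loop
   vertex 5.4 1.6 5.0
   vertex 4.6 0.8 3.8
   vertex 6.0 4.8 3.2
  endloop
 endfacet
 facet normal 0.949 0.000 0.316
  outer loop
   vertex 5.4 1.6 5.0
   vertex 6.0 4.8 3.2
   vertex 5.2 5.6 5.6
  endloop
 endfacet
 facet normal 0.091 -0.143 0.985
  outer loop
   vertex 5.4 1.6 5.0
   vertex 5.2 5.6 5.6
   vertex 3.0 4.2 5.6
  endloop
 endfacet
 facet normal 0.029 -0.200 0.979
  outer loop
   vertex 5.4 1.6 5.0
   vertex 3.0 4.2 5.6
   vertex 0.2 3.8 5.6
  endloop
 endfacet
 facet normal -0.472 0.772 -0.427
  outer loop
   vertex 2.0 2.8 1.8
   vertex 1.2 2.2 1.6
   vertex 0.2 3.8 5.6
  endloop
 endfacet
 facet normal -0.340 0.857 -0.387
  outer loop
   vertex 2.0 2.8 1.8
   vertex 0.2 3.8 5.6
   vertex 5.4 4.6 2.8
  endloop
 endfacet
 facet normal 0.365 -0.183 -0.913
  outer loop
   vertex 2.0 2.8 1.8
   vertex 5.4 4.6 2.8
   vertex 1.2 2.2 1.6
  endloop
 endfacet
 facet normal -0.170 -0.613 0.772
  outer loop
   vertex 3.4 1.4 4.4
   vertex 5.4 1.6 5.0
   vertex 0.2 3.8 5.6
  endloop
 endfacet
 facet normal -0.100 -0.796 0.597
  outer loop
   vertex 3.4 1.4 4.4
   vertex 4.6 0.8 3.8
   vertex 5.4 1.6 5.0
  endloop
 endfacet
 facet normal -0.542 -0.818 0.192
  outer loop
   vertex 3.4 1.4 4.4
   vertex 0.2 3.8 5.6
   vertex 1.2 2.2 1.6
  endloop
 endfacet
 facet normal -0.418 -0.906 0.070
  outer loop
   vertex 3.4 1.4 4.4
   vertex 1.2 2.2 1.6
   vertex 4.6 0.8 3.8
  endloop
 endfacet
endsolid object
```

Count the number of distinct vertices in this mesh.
10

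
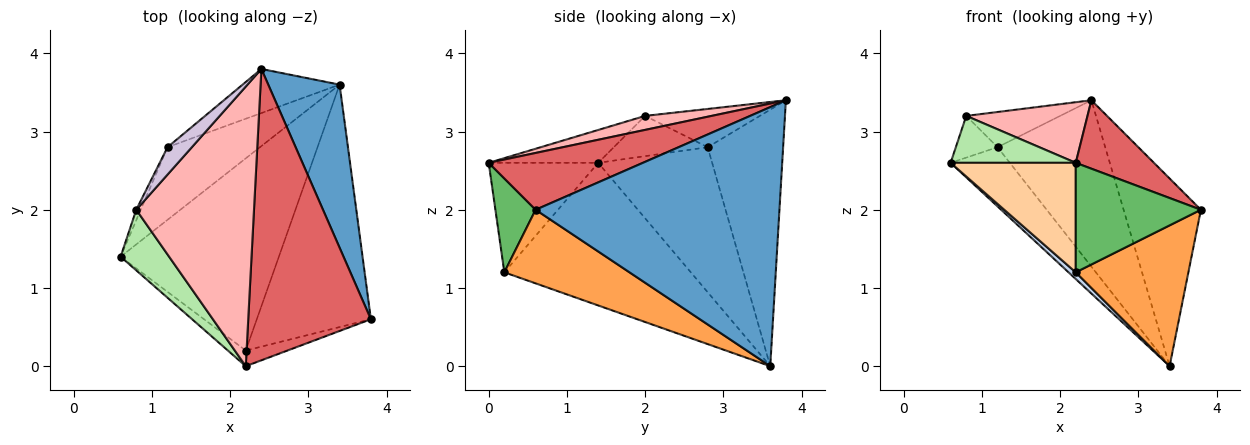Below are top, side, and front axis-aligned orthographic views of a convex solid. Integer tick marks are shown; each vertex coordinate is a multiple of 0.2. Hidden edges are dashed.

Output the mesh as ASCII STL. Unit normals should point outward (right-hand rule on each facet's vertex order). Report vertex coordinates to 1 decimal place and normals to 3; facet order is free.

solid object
 facet normal 0.922 0.292 0.254
  outer loop
   vertex 2.4 3.8 3.4
   vertex 3.8 0.6 2.0
   vertex 3.4 3.6 0.0
  endloop
 endfacet
 facet normal -0.669 -0.026 -0.743
  outer loop
   vertex 2.2 0.2 1.2
   vertex 0.6 1.4 2.6
   vertex 3.4 3.6 0.0
  endloop
 endfacet
 facet normal 0.487 -0.439 -0.755
  outer loop
   vertex 2.2 0.2 1.2
   vertex 3.4 3.6 0.0
   vertex 3.8 0.6 2.0
  endloop
 endfacet
 facet normal -0.655 -0.748 -0.107
  outer loop
   vertex 2.2 0.0 2.6
   vertex 0.6 1.4 2.6
   vertex 2.2 0.2 1.2
  endloop
 endfacet
 facet normal 0.303 -0.943 -0.135
  outer loop
   vertex 2.2 0.0 2.6
   vertex 2.2 0.2 1.2
   vertex 3.8 0.6 2.0
  endloop
 endfacet
 facet normal -0.472 -0.540 0.697
  outer loop
   vertex 2.2 0.0 2.6
   vertex 0.8 2.0 3.2
   vertex 0.6 1.4 2.6
  endloop
 endfacet
 facet normal 0.411 -0.208 0.887
  outer loop
   vertex 2.2 0.0 2.6
   vertex 3.8 0.6 2.0
   vertex 2.4 3.8 3.4
  endloop
 endfacet
 facet normal 0.115 -0.210 0.971
  outer loop
   vertex 2.2 0.0 2.6
   vertex 2.4 3.8 3.4
   vertex 0.8 2.0 3.2
  endloop
 endfacet
 facet normal -0.561 0.800 -0.212
  outer loop
   vertex 1.2 2.8 2.8
   vertex 2.4 3.8 3.4
   vertex 3.4 3.6 0.0
  endloop
 endfacet
 facet normal -0.694 0.568 0.442
  outer loop
   vertex 1.2 2.8 2.8
   vertex 0.8 2.0 3.2
   vertex 2.4 3.8 3.4
  endloop
 endfacet
 facet normal -0.772 0.401 -0.492
  outer loop
   vertex 1.2 2.8 2.8
   vertex 3.4 3.6 0.0
   vertex 0.6 1.4 2.6
  endloop
 endfacet
 facet normal -0.909 0.404 -0.101
  outer loop
   vertex 1.2 2.8 2.8
   vertex 0.6 1.4 2.6
   vertex 0.8 2.0 3.2
  endloop
 endfacet
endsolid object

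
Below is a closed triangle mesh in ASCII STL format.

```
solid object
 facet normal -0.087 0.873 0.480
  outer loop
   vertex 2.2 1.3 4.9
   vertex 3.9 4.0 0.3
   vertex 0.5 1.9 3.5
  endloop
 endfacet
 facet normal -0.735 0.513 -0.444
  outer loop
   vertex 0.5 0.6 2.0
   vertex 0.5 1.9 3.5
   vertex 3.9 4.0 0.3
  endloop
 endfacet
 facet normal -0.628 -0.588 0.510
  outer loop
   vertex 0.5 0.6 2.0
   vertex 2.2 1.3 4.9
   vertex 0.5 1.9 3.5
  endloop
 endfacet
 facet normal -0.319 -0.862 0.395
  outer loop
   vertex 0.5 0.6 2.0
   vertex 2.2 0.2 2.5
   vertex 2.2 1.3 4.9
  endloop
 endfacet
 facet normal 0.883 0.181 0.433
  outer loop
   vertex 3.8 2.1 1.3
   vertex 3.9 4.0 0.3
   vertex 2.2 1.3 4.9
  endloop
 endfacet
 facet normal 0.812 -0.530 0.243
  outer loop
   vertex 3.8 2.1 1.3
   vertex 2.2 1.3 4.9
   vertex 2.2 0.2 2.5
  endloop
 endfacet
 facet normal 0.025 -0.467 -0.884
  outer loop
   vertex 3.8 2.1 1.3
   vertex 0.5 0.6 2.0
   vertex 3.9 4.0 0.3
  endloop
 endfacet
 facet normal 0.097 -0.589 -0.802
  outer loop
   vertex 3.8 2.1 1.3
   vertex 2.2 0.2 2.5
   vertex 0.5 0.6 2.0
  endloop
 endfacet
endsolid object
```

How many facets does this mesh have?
8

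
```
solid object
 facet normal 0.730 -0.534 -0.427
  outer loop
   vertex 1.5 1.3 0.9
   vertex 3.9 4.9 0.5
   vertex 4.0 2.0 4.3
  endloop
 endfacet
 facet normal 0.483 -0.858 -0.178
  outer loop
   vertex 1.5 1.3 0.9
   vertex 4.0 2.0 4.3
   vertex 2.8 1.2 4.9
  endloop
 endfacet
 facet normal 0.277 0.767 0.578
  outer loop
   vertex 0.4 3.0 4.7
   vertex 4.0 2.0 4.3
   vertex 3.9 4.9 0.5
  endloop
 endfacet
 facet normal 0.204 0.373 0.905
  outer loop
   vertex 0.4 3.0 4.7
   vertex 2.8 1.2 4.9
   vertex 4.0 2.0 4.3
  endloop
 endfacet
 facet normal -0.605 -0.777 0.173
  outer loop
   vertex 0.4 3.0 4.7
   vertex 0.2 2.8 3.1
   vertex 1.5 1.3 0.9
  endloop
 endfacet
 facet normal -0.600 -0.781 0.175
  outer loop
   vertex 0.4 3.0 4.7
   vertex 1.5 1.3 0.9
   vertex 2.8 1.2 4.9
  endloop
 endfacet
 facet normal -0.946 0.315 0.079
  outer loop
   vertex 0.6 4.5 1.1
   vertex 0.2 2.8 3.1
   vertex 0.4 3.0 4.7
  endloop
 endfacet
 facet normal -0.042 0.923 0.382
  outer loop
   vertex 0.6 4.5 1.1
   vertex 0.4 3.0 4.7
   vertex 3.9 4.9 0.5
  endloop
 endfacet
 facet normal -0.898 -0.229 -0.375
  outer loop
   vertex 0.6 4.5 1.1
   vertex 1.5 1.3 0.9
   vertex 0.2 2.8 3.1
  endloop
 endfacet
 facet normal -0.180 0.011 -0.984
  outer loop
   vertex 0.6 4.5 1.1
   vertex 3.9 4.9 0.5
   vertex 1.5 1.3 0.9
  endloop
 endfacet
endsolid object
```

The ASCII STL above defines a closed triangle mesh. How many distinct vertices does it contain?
7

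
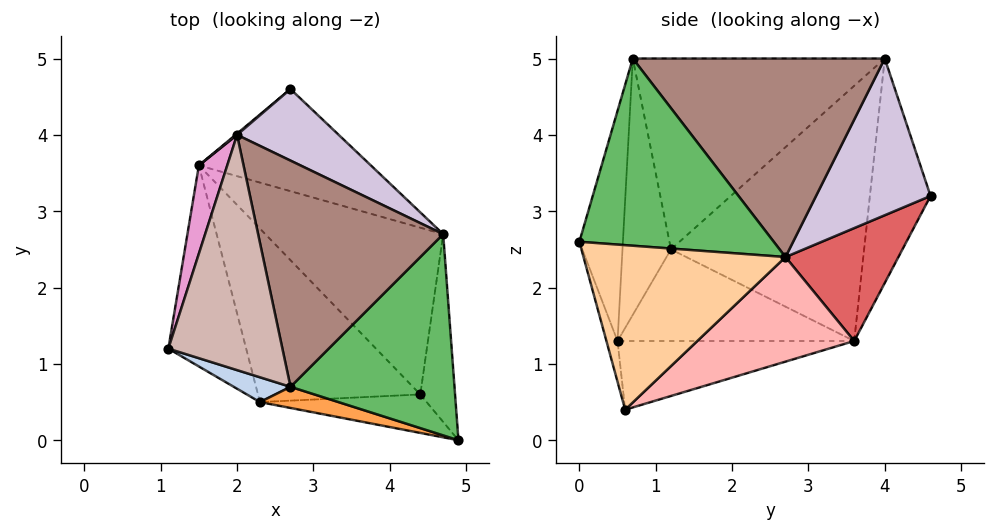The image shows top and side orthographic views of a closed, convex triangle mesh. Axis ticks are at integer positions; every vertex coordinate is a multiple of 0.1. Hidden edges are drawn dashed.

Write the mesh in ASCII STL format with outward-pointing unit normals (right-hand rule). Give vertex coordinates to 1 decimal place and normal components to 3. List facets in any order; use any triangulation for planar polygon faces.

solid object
 facet normal -0.061 -0.966 -0.250
  outer loop
   vertex 2.3 0.5 1.3
   vertex 4.4 0.6 0.4
   vertex 4.9 0.0 2.6
  endloop
 endfacet
 facet normal -0.429 -0.898 0.095
  outer loop
   vertex 2.3 0.5 1.3
   vertex 2.7 0.7 5.0
   vertex 1.1 1.2 2.5
  endloop
 endfacet
 facet normal -0.225 -0.971 0.077
  outer loop
   vertex 2.3 0.5 1.3
   vertex 4.9 0.0 2.6
   vertex 2.7 0.7 5.0
  endloop
 endfacet
 facet normal 0.977 0.057 -0.206
  outer loop
   vertex 4.7 2.7 2.4
   vertex 4.9 0.0 2.6
   vertex 4.4 0.6 0.4
  endloop
 endfacet
 facet normal 0.748 0.104 0.655
  outer loop
   vertex 4.7 2.7 2.4
   vertex 2.7 0.7 5.0
   vertex 4.9 0.0 2.6
  endloop
 endfacet
 facet normal -0.388 -0.100 -0.916
  outer loop
   vertex 1.5 3.6 1.3
   vertex 4.4 0.6 0.4
   vertex 2.3 0.5 1.3
  endloop
 endfacet
 facet normal 0.402 0.681 -0.612
  outer loop
   vertex 1.5 3.6 1.3
   vertex 2.7 4.6 3.2
   vertex 4.7 2.7 2.4
  endloop
 endfacet
 facet normal 0.406 0.599 -0.690
  outer loop
   vertex 1.5 3.6 1.3
   vertex 4.7 2.7 2.4
   vertex 4.4 0.6 0.4
  endloop
 endfacet
 facet normal -0.748 -0.193 -0.635
  outer loop
   vertex 1.5 3.6 1.3
   vertex 2.3 0.5 1.3
   vertex 1.1 1.2 2.5
  endloop
 endfacet
 facet normal 0.702 0.547 0.455
  outer loop
   vertex 2.0 4.0 5.0
   vertex 4.7 2.7 2.4
   vertex 2.7 4.6 3.2
  endloop
 endfacet
 facet normal 0.723 0.153 0.674
  outer loop
   vertex 2.0 4.0 5.0
   vertex 2.7 0.7 5.0
   vertex 4.7 2.7 2.4
  endloop
 endfacet
 facet normal -0.845 -0.179 0.505
  outer loop
   vertex 2.0 4.0 5.0
   vertex 1.1 1.2 2.5
   vertex 2.7 0.7 5.0
  endloop
 endfacet
 facet normal -0.970 0.216 0.108
  outer loop
   vertex 2.0 4.0 5.0
   vertex 1.5 3.6 1.3
   vertex 1.1 1.2 2.5
  endloop
 endfacet
 facet normal -0.644 0.765 0.004
  outer loop
   vertex 2.0 4.0 5.0
   vertex 2.7 4.6 3.2
   vertex 1.5 3.6 1.3
  endloop
 endfacet
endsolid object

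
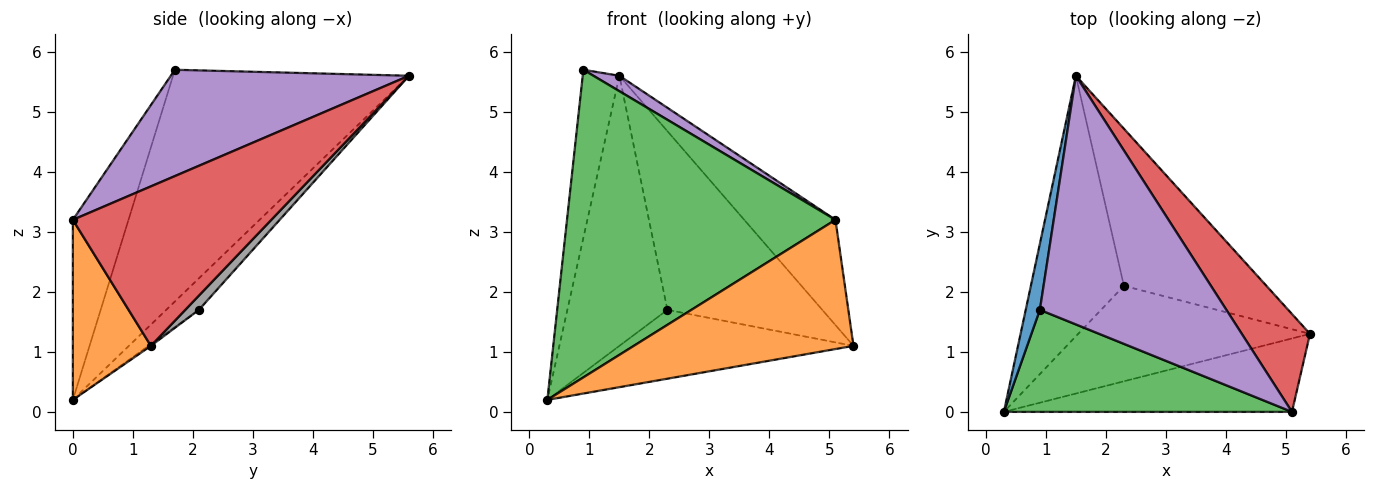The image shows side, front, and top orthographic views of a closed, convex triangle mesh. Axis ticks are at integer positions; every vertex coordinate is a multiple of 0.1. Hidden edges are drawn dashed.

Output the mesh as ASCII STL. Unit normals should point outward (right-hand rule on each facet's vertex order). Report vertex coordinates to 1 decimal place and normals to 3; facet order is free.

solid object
 facet normal -0.986 0.153 0.060
  outer loop
   vertex 0.9 1.7 5.7
   vertex 1.5 5.6 5.6
   vertex 0.3 0.0 0.2
  endloop
 endfacet
 facet normal 0.295 -0.831 -0.472
  outer loop
   vertex 5.1 0.0 3.2
   vertex 0.3 0.0 0.2
   vertex 5.4 1.3 1.1
  endloop
 endfacet
 facet normal -0.193 -0.931 0.309
  outer loop
   vertex 5.1 0.0 3.2
   vertex 0.9 1.7 5.7
   vertex 0.3 0.0 0.2
  endloop
 endfacet
 facet normal 0.847 0.389 0.362
  outer loop
   vertex 5.1 0.0 3.2
   vertex 5.4 1.3 1.1
   vertex 1.5 5.6 5.6
  endloop
 endfacet
 facet normal 0.495 -0.054 0.867
  outer loop
   vertex 5.1 0.0 3.2
   vertex 1.5 5.6 5.6
   vertex 0.9 1.7 5.7
  endloop
 endfacet
 facet normal -0.006 0.585 -0.811
  outer loop
   vertex 2.3 2.1 1.7
   vertex 5.4 1.3 1.1
   vertex 0.3 0.0 0.2
  endloop
 endfacet
 facet normal -0.229 0.701 -0.676
  outer loop
   vertex 2.3 2.1 1.7
   vertex 0.3 0.0 0.2
   vertex 1.5 5.6 5.6
  endloop
 endfacet
 facet normal 0.066 0.749 -0.659
  outer loop
   vertex 2.3 2.1 1.7
   vertex 1.5 5.6 5.6
   vertex 5.4 1.3 1.1
  endloop
 endfacet
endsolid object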